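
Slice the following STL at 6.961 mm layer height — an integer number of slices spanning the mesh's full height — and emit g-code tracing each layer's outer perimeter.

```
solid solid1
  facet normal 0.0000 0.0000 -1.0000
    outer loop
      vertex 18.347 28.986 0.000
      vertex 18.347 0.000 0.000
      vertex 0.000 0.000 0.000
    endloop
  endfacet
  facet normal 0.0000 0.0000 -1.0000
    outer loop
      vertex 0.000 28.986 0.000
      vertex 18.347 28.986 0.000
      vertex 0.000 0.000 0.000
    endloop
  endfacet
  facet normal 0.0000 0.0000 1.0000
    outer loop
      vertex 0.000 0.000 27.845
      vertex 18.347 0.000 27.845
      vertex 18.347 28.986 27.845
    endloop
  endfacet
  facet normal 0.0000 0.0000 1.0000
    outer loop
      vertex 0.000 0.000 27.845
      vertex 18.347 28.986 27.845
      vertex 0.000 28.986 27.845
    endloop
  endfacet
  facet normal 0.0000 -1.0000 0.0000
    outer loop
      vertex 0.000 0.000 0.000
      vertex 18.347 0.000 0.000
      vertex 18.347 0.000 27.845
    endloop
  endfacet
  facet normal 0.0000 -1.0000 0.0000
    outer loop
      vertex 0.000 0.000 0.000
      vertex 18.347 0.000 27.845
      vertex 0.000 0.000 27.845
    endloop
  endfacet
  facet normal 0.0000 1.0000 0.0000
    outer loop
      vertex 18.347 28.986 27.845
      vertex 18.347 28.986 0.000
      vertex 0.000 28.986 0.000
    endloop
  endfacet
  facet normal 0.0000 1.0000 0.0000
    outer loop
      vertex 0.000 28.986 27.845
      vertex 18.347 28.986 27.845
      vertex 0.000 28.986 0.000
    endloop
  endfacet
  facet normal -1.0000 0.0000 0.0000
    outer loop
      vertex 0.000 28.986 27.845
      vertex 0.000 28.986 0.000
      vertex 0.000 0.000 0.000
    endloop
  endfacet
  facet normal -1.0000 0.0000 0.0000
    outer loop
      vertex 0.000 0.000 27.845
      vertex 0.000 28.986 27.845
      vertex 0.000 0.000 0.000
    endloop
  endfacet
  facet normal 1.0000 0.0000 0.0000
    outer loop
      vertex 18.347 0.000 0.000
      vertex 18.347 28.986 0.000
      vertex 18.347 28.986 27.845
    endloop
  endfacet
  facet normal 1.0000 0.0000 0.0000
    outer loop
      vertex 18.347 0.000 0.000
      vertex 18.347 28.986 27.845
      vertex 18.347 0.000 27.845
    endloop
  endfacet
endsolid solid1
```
; perimeter-only toolpath
G21 ; units = mm
G90 ; absolute positioning
G28 ; home
; layer 1
G0 Z6.961
G0 X0.000 Y0.000
G1 X18.347 Y0.000
G1 X18.347 Y28.986
G1 X0.000 Y28.986
G1 X0.000 Y0.000
; layer 2
G0 Z13.922
G0 X0.000 Y0.000
G1 X18.347 Y0.000
G1 X18.347 Y28.986
G1 X0.000 Y28.986
G1 X0.000 Y0.000
; layer 3
G0 Z20.884
G0 X0.000 Y0.000
G1 X18.347 Y0.000
G1 X18.347 Y28.986
G1 X0.000 Y28.986
G1 X0.000 Y0.000
; layer 4
G0 Z27.845
G0 X0.000 Y0.000
G1 X18.347 Y0.000
G1 X18.347 Y28.986
G1 X0.000 Y28.986
G1 X0.000 Y0.000
M2 ; end

The solid is a rectangular box, roughly 18.3 × 29 mm footprint and 27.8 mm tall. Slicing at Δz = 6.961 mm — 4 equal slices spanning the solid's height, so layer i sits at z = i·h/4 — gives 4 non-empty perimeters. Each is a 4-segment closed polygon; G0 lifts to the layer z and rapids to the start vertex, then G1 traces the edges.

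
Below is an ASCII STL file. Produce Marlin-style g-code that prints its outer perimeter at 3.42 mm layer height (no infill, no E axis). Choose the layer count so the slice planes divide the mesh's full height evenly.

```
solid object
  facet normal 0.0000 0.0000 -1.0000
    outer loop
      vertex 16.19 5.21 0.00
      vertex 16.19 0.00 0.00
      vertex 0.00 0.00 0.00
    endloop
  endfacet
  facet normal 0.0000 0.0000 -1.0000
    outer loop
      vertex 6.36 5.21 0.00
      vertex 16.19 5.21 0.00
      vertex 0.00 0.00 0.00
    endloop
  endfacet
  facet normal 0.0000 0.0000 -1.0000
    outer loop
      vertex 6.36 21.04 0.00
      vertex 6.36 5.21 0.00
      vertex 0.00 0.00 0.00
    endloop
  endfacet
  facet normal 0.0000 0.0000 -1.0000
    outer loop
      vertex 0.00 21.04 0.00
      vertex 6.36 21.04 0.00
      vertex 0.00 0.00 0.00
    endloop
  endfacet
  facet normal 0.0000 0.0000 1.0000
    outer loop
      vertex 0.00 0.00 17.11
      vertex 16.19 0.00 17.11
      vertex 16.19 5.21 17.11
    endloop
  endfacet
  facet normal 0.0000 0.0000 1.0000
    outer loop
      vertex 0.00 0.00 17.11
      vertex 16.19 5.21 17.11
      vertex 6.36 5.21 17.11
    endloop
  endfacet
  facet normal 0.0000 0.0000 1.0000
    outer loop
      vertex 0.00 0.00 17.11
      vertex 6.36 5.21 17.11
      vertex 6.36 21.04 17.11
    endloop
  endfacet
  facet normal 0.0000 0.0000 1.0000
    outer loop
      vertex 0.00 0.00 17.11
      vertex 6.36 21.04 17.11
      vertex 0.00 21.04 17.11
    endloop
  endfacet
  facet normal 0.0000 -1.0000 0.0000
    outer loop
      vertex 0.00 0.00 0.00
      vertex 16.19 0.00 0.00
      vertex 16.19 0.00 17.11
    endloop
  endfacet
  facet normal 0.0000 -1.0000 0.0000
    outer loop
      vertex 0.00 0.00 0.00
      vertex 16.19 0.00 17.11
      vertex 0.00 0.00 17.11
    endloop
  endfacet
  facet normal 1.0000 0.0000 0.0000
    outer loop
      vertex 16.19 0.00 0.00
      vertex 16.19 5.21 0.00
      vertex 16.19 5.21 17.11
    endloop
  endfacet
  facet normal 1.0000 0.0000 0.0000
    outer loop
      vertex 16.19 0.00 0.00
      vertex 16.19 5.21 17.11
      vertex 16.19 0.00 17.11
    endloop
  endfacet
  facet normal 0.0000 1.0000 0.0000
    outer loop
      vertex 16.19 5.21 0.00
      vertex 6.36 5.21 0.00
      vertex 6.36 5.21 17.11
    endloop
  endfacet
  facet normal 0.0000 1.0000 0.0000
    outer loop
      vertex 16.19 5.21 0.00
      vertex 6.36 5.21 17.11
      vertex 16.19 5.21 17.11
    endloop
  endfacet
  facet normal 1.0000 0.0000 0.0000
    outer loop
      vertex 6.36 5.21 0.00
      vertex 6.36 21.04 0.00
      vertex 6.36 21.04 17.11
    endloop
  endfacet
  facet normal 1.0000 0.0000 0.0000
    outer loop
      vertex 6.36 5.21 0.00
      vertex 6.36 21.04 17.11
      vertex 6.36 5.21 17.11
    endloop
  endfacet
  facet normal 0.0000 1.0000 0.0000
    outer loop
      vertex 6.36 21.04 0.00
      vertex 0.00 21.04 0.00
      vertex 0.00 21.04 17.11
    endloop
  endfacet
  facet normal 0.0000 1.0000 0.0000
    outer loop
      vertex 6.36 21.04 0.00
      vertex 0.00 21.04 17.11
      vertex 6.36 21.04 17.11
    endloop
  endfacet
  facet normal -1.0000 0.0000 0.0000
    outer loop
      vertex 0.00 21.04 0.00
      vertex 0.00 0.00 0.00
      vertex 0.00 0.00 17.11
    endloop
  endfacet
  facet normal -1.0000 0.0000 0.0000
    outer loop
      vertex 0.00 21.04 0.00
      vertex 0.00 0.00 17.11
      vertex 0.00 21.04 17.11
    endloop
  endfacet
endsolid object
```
; perimeter-only toolpath
G21 ; units = mm
G90 ; absolute positioning
G28 ; home
; layer 1
G0 Z3.42
G0 X0.00 Y0.00
G1 X16.19 Y0.00
G1 X16.19 Y5.21
G1 X6.36 Y5.21
G1 X6.36 Y21.04
G1 X0.00 Y21.04
G1 X0.00 Y0.00
; layer 2
G0 Z6.84
G0 X0.00 Y0.00
G1 X16.19 Y0.00
G1 X16.19 Y5.21
G1 X6.36 Y5.21
G1 X6.36 Y21.04
G1 X0.00 Y21.04
G1 X0.00 Y0.00
; layer 3
G0 Z10.27
G0 X0.00 Y0.00
G1 X16.19 Y0.00
G1 X16.19 Y5.21
G1 X6.36 Y5.21
G1 X6.36 Y21.04
G1 X0.00 Y21.04
G1 X0.00 Y0.00
; layer 4
G0 Z13.69
G0 X0.00 Y0.00
G1 X16.19 Y0.00
G1 X16.19 Y5.21
G1 X6.36 Y5.21
G1 X6.36 Y21.04
G1 X0.00 Y21.04
G1 X0.00 Y0.00
; layer 5
G0 Z17.11
G0 X0.00 Y0.00
G1 X16.19 Y0.00
G1 X16.19 Y5.21
G1 X6.36 Y5.21
G1 X6.36 Y21.04
G1 X0.00 Y21.04
G1 X0.00 Y0.00
M2 ; end

The solid is an L-shaped prism: outer 16.2 × 21 mm, arm thicknesses ≈ 5.21 mm (horizontal) and 6.36 mm (vertical), extruded 17.1 mm in z. Slicing at Δz = 3.42 mm — 5 equal slices spanning the solid's height, so layer i sits at z = i·h/5 — gives 5 non-empty perimeters. Each is a 6-segment closed polygon; G0 lifts to the layer z and rapids to the start vertex, then G1 traces the edges.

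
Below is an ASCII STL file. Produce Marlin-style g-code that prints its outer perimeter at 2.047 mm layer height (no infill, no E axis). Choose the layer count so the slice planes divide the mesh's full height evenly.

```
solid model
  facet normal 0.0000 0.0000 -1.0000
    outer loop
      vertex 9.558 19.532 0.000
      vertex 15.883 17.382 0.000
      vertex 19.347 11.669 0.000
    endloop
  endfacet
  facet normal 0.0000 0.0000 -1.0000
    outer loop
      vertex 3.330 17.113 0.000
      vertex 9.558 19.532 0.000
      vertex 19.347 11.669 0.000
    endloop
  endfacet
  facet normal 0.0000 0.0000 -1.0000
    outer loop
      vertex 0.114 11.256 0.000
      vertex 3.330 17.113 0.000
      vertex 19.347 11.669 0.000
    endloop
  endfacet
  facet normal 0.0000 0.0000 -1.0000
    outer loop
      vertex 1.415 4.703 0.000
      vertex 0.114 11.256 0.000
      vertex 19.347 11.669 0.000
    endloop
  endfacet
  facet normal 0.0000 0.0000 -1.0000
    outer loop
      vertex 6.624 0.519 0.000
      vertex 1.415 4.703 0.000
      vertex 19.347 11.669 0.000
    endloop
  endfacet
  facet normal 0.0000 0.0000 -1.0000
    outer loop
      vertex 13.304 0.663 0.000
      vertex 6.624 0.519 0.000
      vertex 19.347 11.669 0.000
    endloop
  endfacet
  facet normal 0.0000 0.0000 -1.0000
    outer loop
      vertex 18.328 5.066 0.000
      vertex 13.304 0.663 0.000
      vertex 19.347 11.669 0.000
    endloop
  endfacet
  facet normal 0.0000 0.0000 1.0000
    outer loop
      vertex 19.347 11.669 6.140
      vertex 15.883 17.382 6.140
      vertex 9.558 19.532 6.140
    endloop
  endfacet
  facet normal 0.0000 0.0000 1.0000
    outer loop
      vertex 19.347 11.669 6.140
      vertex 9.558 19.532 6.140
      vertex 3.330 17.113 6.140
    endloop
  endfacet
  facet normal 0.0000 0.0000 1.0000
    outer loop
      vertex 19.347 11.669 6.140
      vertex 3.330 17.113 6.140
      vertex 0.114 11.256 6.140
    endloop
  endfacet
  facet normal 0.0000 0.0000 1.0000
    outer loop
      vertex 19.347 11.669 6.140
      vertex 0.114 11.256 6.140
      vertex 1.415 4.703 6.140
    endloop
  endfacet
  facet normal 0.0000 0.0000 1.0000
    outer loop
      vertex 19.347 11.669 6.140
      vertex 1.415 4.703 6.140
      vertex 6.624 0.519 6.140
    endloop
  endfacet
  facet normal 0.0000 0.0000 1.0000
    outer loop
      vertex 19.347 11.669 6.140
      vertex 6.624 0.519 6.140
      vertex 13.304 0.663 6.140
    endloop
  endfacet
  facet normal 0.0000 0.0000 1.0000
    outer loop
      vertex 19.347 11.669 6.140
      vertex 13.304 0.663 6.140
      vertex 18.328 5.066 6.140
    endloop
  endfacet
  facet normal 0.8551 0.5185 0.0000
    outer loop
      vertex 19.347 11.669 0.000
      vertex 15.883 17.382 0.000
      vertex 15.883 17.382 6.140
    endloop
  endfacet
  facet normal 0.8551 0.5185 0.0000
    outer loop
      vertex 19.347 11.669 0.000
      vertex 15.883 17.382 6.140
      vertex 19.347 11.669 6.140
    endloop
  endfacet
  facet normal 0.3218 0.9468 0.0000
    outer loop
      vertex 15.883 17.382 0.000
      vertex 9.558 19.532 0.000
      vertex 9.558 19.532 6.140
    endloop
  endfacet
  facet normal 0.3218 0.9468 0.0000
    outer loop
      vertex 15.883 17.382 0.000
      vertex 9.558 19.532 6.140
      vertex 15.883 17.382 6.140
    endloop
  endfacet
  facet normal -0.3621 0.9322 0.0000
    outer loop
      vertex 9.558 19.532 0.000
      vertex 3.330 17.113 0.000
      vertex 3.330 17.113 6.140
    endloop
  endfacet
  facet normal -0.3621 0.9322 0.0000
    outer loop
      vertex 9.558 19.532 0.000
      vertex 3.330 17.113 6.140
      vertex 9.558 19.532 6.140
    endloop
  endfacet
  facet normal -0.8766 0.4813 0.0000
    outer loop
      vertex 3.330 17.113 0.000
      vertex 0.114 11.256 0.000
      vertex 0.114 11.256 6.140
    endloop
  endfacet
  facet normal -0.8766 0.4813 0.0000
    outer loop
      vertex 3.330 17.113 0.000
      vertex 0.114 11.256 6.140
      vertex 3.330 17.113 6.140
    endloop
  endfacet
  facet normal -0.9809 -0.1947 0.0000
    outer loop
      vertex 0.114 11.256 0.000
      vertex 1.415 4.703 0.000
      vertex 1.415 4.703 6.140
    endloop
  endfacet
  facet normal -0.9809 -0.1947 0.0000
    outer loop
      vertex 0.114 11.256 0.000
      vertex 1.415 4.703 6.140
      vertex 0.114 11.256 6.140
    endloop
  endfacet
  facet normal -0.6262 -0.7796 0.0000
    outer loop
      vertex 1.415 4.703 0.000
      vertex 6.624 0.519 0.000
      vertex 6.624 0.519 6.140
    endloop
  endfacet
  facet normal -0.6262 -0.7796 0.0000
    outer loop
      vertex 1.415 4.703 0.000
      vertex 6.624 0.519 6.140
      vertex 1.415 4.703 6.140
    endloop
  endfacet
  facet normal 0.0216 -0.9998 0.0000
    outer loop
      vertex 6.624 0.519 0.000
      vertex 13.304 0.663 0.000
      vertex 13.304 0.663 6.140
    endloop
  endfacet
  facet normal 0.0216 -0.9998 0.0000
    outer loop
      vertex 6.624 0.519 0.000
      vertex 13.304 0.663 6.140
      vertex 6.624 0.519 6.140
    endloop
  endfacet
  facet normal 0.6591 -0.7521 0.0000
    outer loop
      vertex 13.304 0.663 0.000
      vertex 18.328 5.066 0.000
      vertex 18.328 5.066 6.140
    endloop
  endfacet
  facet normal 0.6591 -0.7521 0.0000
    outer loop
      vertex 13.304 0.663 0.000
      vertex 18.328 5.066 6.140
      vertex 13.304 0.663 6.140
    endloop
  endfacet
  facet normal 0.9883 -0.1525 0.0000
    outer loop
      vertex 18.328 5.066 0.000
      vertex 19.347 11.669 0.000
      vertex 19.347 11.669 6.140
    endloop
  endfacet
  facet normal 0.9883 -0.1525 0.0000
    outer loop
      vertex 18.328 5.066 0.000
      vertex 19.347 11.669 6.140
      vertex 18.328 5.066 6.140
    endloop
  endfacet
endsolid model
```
; perimeter-only toolpath
G21 ; units = mm
G90 ; absolute positioning
G28 ; home
; layer 1
G0 Z2.047
G0 X19.347 Y11.669
G1 X15.883 Y17.382
G1 X9.558 Y19.532
G1 X3.330 Y17.113
G1 X0.114 Y11.256
G1 X1.415 Y4.703
G1 X6.624 Y0.519
G1 X13.304 Y0.663
G1 X18.328 Y5.066
G1 X19.347 Y11.669
; layer 2
G0 Z4.093
G0 X19.347 Y11.669
G1 X15.883 Y17.382
G1 X9.558 Y19.532
G1 X3.330 Y17.113
G1 X0.114 Y11.256
G1 X1.415 Y4.703
G1 X6.624 Y0.519
G1 X13.304 Y0.663
G1 X18.328 Y5.066
G1 X19.347 Y11.669
; layer 3
G0 Z6.140
G0 X19.347 Y11.669
G1 X15.883 Y17.382
G1 X9.558 Y19.532
G1 X3.330 Y17.113
G1 X0.114 Y11.256
G1 X1.415 Y4.703
G1 X6.624 Y0.519
G1 X13.304 Y0.663
G1 X18.328 Y5.066
G1 X19.347 Y11.669
M2 ; end

The solid is a regular 9-sided prism (a cylinder approximated with 9 flat sides), circumscribed radius ≈ 9.77 mm, height ≈ 6.14 mm. Slicing at Δz = 2.047 mm — 3 equal slices spanning the solid's height, so layer i sits at z = i·h/3 — gives 3 non-empty perimeters. Each is a 9-segment closed polygon; G0 lifts to the layer z and rapids to the start vertex, then G1 traces the edges.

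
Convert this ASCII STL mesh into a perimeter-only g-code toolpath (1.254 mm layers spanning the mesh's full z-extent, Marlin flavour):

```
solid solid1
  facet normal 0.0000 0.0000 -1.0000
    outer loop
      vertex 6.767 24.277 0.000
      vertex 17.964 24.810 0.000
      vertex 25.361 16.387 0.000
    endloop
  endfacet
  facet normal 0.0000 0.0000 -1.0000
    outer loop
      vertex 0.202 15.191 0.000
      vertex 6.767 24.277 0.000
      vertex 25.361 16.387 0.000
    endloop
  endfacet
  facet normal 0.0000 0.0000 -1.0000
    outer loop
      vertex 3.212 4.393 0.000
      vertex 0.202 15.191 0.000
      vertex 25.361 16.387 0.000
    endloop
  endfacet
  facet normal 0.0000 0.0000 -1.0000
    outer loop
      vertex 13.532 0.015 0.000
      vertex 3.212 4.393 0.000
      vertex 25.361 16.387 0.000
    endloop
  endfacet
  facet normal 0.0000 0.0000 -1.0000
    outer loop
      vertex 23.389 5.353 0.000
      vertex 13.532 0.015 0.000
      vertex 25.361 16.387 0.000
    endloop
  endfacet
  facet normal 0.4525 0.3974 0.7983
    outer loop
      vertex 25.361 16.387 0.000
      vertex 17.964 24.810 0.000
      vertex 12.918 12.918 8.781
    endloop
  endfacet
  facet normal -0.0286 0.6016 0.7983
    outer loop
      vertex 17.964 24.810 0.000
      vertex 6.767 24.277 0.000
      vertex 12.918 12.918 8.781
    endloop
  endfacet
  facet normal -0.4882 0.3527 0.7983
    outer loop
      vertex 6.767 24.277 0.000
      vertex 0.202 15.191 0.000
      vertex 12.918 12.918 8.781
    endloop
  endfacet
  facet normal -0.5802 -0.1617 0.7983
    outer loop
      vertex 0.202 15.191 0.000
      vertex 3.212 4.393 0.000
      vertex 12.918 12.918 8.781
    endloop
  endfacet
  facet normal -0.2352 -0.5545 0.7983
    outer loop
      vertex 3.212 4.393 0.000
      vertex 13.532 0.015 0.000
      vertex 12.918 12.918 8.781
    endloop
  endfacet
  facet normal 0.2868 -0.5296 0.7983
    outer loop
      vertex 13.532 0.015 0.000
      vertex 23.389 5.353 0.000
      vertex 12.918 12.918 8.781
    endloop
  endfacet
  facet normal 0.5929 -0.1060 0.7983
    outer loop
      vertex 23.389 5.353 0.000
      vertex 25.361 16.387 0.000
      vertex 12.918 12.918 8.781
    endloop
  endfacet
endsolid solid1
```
; perimeter-only toolpath
G21 ; units = mm
G90 ; absolute positioning
G28 ; home
; layer 1
G0 Z1.254
G0 X23.583 Y15.891
G1 X17.243 Y23.111
G1 X7.646 Y22.654
G1 X2.019 Y14.866
G1 X4.599 Y5.611
G1 X13.444 Y1.858
G1 X21.893 Y6.434
G1 X23.583 Y15.891
; layer 2
G0 Z2.509
G0 X21.806 Y15.396
G1 X16.522 Y21.412
G1 X8.524 Y21.032
G1 X3.835 Y14.542
G1 X5.985 Y6.829
G1 X13.357 Y3.702
G1 X20.397 Y7.514
G1 X21.806 Y15.396
; layer 3
G0 Z3.763
G0 X20.028 Y14.900
G1 X15.801 Y19.713
G1 X9.403 Y19.409
G1 X5.652 Y14.217
G1 X7.372 Y8.047
G1 X13.269 Y5.545
G1 X18.901 Y8.595
G1 X20.028 Y14.900
; layer 4
G0 Z5.018
G0 X18.251 Y14.405
G1 X15.081 Y18.015
G1 X10.282 Y17.786
G1 X7.468 Y13.892
G1 X8.758 Y9.264
G1 X13.181 Y7.388
G1 X17.406 Y9.676
G1 X18.251 Y14.405
; layer 5
G0 Z6.272
G0 X16.473 Y13.909
G1 X14.360 Y16.316
G1 X11.161 Y16.163
G1 X9.285 Y13.567
G1 X10.145 Y10.482
G1 X13.093 Y9.231
G1 X15.910 Y10.757
G1 X16.473 Y13.909
; layer 6
G0 Z7.527
G0 X14.696 Y13.414
G1 X13.639 Y14.617
G1 X12.039 Y14.541
G1 X11.101 Y13.243
G1 X11.531 Y11.700
G1 X13.006 Y11.075
G1 X14.414 Y11.837
G1 X14.696 Y13.414
M2 ; end

The solid is a regular 7-sided pyramid, base circumscribed radius ≈ 12.9 mm, apex at z ≈ 8.78 mm. Slicing at Δz = 1.254 mm — 7 equal slices spanning the solid's height, so layer i sits at z = i·h/7 — gives 6 non-empty perimeters. Each is a 7-segment closed polygon; G0 lifts to the layer z and rapids to the start vertex, then G1 traces the edges. The cross-section shrinks linearly with z (the slice at the apex is degenerate and omitted).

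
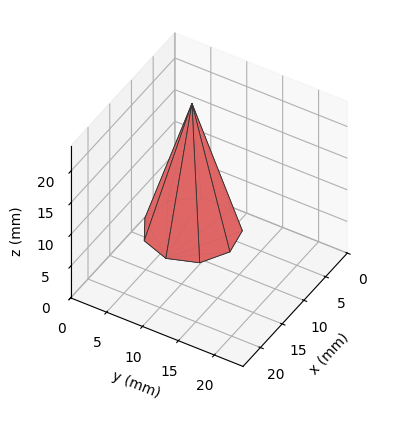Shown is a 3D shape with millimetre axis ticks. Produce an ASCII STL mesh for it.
Reading the render: the shape is a regular 9-sided pyramid, base circumscribed radius ≈ 6 mm, apex at z ≈ 20 mm (dimensions read to the nearest mm from the axis ticks). For the STL, each face is triangulated and given an outward normal.

solid part
  facet normal 0.0000 0.0000 -1.0000
    outer loop
      vertex 7.042 11.909 0.000
      vertex 10.596 9.857 0.000
      vertex 12.000 6.000 0.000
    endloop
  endfacet
  facet normal 0.0000 0.0000 -1.0000
    outer loop
      vertex 3.000 11.196 0.000
      vertex 7.042 11.909 0.000
      vertex 12.000 6.000 0.000
    endloop
  endfacet
  facet normal 0.0000 0.0000 -1.0000
    outer loop
      vertex 0.362 8.052 0.000
      vertex 3.000 11.196 0.000
      vertex 12.000 6.000 0.000
    endloop
  endfacet
  facet normal 0.0000 0.0000 -1.0000
    outer loop
      vertex 0.362 3.948 0.000
      vertex 0.362 8.052 0.000
      vertex 12.000 6.000 0.000
    endloop
  endfacet
  facet normal 0.0000 0.0000 -1.0000
    outer loop
      vertex 3.000 0.804 0.000
      vertex 0.362 3.948 0.000
      vertex 12.000 6.000 0.000
    endloop
  endfacet
  facet normal 0.0000 0.0000 -1.0000
    outer loop
      vertex 7.042 0.091 0.000
      vertex 3.000 0.804 0.000
      vertex 12.000 6.000 0.000
    endloop
  endfacet
  facet normal 0.0000 0.0000 -1.0000
    outer loop
      vertex 10.596 2.143 0.000
      vertex 7.042 0.091 0.000
      vertex 12.000 6.000 0.000
    endloop
  endfacet
  facet normal 0.9044 0.3292 0.2713
    outer loop
      vertex 12.000 6.000 0.000
      vertex 10.596 9.857 0.000
      vertex 6.000 6.000 20.000
    endloop
  endfacet
  facet normal 0.4813 0.8335 0.2713
    outer loop
      vertex 10.596 9.857 0.000
      vertex 7.042 11.909 0.000
      vertex 6.000 6.000 20.000
    endloop
  endfacet
  facet normal -0.1672 0.9479 0.2713
    outer loop
      vertex 7.042 11.909 0.000
      vertex 3.000 11.196 0.000
      vertex 6.000 6.000 20.000
    endloop
  endfacet
  facet normal -0.7373 0.6187 0.2713
    outer loop
      vertex 3.000 11.196 0.000
      vertex 0.362 8.052 0.000
      vertex 6.000 6.000 20.000
    endloop
  endfacet
  facet normal -0.9625 0.0000 0.2713
    outer loop
      vertex 0.362 8.052 0.000
      vertex 0.362 3.948 0.000
      vertex 6.000 6.000 20.000
    endloop
  endfacet
  facet normal -0.7373 -0.6187 0.2713
    outer loop
      vertex 0.362 3.948 0.000
      vertex 3.000 0.804 0.000
      vertex 6.000 6.000 20.000
    endloop
  endfacet
  facet normal -0.1672 -0.9479 0.2713
    outer loop
      vertex 3.000 0.804 0.000
      vertex 7.042 0.091 0.000
      vertex 6.000 6.000 20.000
    endloop
  endfacet
  facet normal 0.4813 -0.8335 0.2713
    outer loop
      vertex 7.042 0.091 0.000
      vertex 10.596 2.143 0.000
      vertex 6.000 6.000 20.000
    endloop
  endfacet
  facet normal 0.9044 -0.3292 0.2713
    outer loop
      vertex 10.596 2.143 0.000
      vertex 12.000 6.000 0.000
      vertex 6.000 6.000 20.000
    endloop
  endfacet
endsolid part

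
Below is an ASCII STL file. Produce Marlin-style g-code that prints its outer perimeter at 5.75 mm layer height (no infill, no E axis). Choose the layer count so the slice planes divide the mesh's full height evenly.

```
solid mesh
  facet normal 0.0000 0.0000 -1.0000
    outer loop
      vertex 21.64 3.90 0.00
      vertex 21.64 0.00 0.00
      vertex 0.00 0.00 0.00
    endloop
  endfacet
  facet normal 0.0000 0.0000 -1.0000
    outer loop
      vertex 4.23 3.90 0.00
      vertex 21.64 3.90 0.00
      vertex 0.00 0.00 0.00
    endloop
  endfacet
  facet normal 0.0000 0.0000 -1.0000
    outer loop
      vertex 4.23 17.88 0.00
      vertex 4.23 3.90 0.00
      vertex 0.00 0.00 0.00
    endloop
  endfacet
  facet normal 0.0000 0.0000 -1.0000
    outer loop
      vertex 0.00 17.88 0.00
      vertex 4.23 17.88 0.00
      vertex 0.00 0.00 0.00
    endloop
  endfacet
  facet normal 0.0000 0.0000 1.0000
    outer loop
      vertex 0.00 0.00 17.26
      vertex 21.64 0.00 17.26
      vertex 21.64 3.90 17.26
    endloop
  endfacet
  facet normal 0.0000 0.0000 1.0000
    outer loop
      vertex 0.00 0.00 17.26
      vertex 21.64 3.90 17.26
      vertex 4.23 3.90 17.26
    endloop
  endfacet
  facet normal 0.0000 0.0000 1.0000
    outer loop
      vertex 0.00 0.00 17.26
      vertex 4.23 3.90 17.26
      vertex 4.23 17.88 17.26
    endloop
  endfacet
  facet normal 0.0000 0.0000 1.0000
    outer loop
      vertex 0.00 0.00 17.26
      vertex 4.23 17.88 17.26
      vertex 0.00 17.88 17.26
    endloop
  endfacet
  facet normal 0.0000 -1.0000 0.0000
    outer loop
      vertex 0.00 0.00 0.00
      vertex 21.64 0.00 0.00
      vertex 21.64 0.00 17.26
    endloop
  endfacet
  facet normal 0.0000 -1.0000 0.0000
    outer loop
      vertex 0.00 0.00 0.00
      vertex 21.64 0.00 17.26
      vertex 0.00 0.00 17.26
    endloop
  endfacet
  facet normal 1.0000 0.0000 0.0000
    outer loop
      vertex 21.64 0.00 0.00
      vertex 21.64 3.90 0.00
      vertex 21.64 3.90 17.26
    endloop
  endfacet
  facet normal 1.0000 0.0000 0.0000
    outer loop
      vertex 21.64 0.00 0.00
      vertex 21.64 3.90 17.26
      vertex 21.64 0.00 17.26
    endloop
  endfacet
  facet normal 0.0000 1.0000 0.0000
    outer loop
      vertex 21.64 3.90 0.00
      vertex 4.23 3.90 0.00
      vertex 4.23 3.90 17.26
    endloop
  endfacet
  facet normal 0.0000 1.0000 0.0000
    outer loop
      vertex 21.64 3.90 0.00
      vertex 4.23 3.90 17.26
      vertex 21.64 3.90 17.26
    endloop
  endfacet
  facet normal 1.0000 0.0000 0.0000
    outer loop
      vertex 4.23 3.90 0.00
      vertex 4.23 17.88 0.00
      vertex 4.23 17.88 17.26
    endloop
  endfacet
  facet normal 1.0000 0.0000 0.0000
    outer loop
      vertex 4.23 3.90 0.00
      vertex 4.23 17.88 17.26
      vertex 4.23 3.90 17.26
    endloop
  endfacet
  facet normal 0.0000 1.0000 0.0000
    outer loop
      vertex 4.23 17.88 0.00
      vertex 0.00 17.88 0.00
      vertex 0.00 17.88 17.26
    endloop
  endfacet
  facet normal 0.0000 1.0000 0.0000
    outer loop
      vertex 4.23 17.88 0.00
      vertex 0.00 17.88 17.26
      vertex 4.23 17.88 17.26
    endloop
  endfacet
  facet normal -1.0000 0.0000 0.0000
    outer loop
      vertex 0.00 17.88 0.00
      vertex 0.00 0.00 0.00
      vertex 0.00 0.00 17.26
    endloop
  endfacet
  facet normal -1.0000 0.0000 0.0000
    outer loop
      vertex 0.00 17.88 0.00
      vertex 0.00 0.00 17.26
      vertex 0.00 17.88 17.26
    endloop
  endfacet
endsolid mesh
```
; perimeter-only toolpath
G21 ; units = mm
G90 ; absolute positioning
G28 ; home
; layer 1
G0 Z5.75
G0 X0.00 Y0.00
G1 X21.64 Y0.00
G1 X21.64 Y3.90
G1 X4.23 Y3.90
G1 X4.23 Y17.88
G1 X0.00 Y17.88
G1 X0.00 Y0.00
; layer 2
G0 Z11.51
G0 X0.00 Y0.00
G1 X21.64 Y0.00
G1 X21.64 Y3.90
G1 X4.23 Y3.90
G1 X4.23 Y17.88
G1 X0.00 Y17.88
G1 X0.00 Y0.00
; layer 3
G0 Z17.26
G0 X0.00 Y0.00
G1 X21.64 Y0.00
G1 X21.64 Y3.90
G1 X4.23 Y3.90
G1 X4.23 Y17.88
G1 X0.00 Y17.88
G1 X0.00 Y0.00
M2 ; end

The solid is an L-shaped prism: outer 21.6 × 17.9 mm, arm thicknesses ≈ 3.9 mm (horizontal) and 4.23 mm (vertical), extruded 17.3 mm in z. Slicing at Δz = 5.75 mm — 3 equal slices spanning the solid's height, so layer i sits at z = i·h/3 — gives 3 non-empty perimeters. Each is a 6-segment closed polygon; G0 lifts to the layer z and rapids to the start vertex, then G1 traces the edges.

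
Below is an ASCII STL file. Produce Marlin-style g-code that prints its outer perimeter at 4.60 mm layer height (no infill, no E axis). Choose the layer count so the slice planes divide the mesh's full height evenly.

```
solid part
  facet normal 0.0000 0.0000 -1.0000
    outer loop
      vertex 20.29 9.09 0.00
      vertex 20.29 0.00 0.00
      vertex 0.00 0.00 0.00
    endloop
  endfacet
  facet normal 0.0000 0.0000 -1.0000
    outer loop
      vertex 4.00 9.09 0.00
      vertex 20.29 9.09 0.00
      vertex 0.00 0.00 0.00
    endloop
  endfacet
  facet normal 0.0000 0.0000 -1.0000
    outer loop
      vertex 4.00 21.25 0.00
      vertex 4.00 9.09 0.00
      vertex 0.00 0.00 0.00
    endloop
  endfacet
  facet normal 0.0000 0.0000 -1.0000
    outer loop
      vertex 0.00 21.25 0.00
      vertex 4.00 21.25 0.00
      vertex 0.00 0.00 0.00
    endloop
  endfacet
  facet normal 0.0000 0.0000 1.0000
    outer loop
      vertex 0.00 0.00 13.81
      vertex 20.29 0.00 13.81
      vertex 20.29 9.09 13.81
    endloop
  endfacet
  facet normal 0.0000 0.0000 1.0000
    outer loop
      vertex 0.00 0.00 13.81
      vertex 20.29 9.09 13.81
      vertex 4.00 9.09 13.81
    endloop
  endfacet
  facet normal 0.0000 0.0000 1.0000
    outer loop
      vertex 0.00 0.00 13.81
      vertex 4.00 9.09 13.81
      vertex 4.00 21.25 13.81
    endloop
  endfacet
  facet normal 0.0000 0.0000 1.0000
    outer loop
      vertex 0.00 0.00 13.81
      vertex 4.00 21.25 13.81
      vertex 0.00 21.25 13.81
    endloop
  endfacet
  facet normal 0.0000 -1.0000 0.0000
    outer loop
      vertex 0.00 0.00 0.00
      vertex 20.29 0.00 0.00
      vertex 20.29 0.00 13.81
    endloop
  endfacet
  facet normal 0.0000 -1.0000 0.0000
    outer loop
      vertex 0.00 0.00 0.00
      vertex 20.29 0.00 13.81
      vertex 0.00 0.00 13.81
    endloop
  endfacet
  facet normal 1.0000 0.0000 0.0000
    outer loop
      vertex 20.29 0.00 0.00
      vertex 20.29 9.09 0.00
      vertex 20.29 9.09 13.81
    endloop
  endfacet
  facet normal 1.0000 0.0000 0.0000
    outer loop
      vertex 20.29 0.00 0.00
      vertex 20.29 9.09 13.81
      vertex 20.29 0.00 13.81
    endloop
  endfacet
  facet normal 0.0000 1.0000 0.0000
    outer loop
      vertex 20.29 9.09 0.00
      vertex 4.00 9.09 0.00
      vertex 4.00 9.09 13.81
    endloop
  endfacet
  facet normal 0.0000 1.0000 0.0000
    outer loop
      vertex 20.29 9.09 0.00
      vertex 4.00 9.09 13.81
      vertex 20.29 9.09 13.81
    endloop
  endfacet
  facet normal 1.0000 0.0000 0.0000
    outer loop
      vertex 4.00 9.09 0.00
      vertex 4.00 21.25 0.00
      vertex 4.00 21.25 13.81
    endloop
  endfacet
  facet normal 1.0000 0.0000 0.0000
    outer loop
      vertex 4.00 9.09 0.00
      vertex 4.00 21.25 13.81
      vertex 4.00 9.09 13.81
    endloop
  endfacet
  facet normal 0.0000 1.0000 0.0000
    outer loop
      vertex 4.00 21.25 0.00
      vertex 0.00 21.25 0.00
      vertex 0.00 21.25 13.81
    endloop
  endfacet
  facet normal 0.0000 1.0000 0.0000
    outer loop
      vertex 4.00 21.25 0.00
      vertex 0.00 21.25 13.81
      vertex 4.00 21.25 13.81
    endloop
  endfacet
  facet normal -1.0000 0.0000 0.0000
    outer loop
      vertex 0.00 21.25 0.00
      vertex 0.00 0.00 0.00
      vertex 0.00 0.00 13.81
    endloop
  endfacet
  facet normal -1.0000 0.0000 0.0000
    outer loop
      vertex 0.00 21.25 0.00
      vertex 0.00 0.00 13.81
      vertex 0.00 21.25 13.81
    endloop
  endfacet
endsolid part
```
; perimeter-only toolpath
G21 ; units = mm
G90 ; absolute positioning
G28 ; home
; layer 1
G0 Z4.60
G0 X0.00 Y0.00
G1 X20.29 Y0.00
G1 X20.29 Y9.09
G1 X4.00 Y9.09
G1 X4.00 Y21.25
G1 X0.00 Y21.25
G1 X0.00 Y0.00
; layer 2
G0 Z9.21
G0 X0.00 Y0.00
G1 X20.29 Y0.00
G1 X20.29 Y9.09
G1 X4.00 Y9.09
G1 X4.00 Y21.25
G1 X0.00 Y21.25
G1 X0.00 Y0.00
; layer 3
G0 Z13.81
G0 X0.00 Y0.00
G1 X20.29 Y0.00
G1 X20.29 Y9.09
G1 X4.00 Y9.09
G1 X4.00 Y21.25
G1 X0.00 Y21.25
G1 X0.00 Y0.00
M2 ; end

The solid is an L-shaped prism: outer 20.3 × 21.2 mm, arm thicknesses ≈ 9.09 mm (horizontal) and 4 mm (vertical), extruded 13.8 mm in z. Slicing at Δz = 4.60 mm — 3 equal slices spanning the solid's height, so layer i sits at z = i·h/3 — gives 3 non-empty perimeters. Each is a 6-segment closed polygon; G0 lifts to the layer z and rapids to the start vertex, then G1 traces the edges.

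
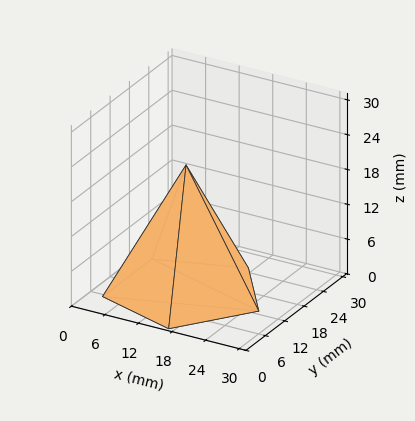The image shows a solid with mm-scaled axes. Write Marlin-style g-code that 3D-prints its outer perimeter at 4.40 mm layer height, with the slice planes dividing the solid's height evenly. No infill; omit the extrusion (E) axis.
Reading the render: the shape is a regular 5-sided pyramid, base circumscribed radius ≈ 13 mm, apex at z ≈ 22 mm (dimensions read to the nearest mm from the axis ticks). For the g-code, the solid's height is divided into equal slices at the stated Δz and each level perimeter traced with G1 moves after a G0 lift.

; perimeter-only toolpath
G21 ; units = mm
G90 ; absolute positioning
G28 ; home
; layer 1
G0 Z4.40
G0 X23.40 Y13.00
G1 X16.22 Y22.89
G1 X4.58 Y19.11
G1 X4.58 Y6.89
G1 X16.22 Y3.11
G1 X23.40 Y13.00
; layer 2
G0 Z8.80
G0 X20.80 Y13.00
G1 X15.41 Y20.42
G1 X6.69 Y17.58
G1 X6.69 Y8.42
G1 X15.41 Y5.58
G1 X20.80 Y13.00
; layer 3
G0 Z13.20
G0 X18.20 Y13.00
G1 X14.61 Y17.94
G1 X8.79 Y16.06
G1 X8.79 Y9.94
G1 X14.61 Y8.06
G1 X18.20 Y13.00
; layer 4
G0 Z17.60
G0 X15.60 Y13.00
G1 X13.80 Y15.47
G1 X10.90 Y14.53
G1 X10.90 Y11.47
G1 X13.80 Y10.53
G1 X15.60 Y13.00
M2 ; end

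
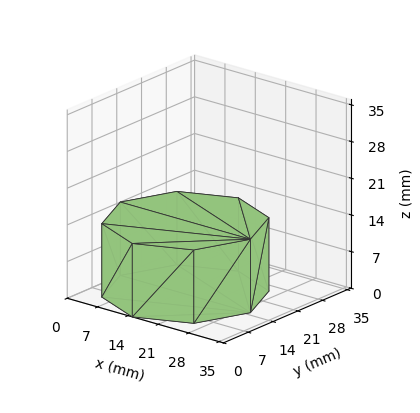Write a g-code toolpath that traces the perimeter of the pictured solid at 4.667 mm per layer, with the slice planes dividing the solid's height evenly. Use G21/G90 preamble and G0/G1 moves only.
Reading the render: the shape is a regular 8-sided prism (a cylinder approximated with 8 flat sides), circumscribed radius ≈ 15 mm, height ≈ 14 mm (dimensions read to the nearest mm from the axis ticks). For the g-code, the solid's height is divided into equal slices at the stated Δz and each level perimeter traced with G1 moves after a G0 lift.

; perimeter-only toolpath
G21 ; units = mm
G90 ; absolute positioning
G28 ; home
; layer 1
G0 Z4.667
G0 X30.000 Y15.000
G1 X25.607 Y25.607
G1 X15.000 Y30.000
G1 X4.393 Y25.607
G1 X0.000 Y15.000
G1 X4.393 Y4.393
G1 X15.000 Y0.000
G1 X25.607 Y4.393
G1 X30.000 Y15.000
; layer 2
G0 Z9.333
G0 X30.000 Y15.000
G1 X25.607 Y25.607
G1 X15.000 Y30.000
G1 X4.393 Y25.607
G1 X0.000 Y15.000
G1 X4.393 Y4.393
G1 X15.000 Y0.000
G1 X25.607 Y4.393
G1 X30.000 Y15.000
; layer 3
G0 Z14.000
G0 X30.000 Y15.000
G1 X25.607 Y25.607
G1 X15.000 Y30.000
G1 X4.393 Y25.607
G1 X0.000 Y15.000
G1 X4.393 Y4.393
G1 X15.000 Y0.000
G1 X25.607 Y4.393
G1 X30.000 Y15.000
M2 ; end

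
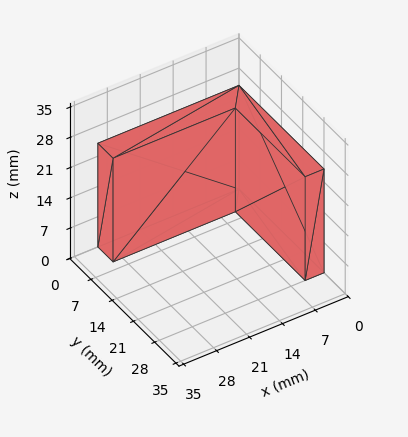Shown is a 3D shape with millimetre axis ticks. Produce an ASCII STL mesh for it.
Reading the render: the shape is an L-shaped prism: outer 30 × 28 mm, arm thicknesses ≈ 5 mm (horizontal) and 4 mm (vertical), extruded 24 mm in z (dimensions read to the nearest mm from the axis ticks). For the STL, each face is triangulated and given an outward normal.

solid part
  facet normal 0.0000 0.0000 -1.0000
    outer loop
      vertex 30.0 5.0 0.0
      vertex 30.0 0.0 0.0
      vertex 0.0 0.0 0.0
    endloop
  endfacet
  facet normal 0.0000 0.0000 -1.0000
    outer loop
      vertex 4.0 5.0 0.0
      vertex 30.0 5.0 0.0
      vertex 0.0 0.0 0.0
    endloop
  endfacet
  facet normal 0.0000 0.0000 -1.0000
    outer loop
      vertex 4.0 28.0 0.0
      vertex 4.0 5.0 0.0
      vertex 0.0 0.0 0.0
    endloop
  endfacet
  facet normal 0.0000 0.0000 -1.0000
    outer loop
      vertex 0.0 28.0 0.0
      vertex 4.0 28.0 0.0
      vertex 0.0 0.0 0.0
    endloop
  endfacet
  facet normal 0.0000 0.0000 1.0000
    outer loop
      vertex 0.0 0.0 24.0
      vertex 30.0 0.0 24.0
      vertex 30.0 5.0 24.0
    endloop
  endfacet
  facet normal 0.0000 0.0000 1.0000
    outer loop
      vertex 0.0 0.0 24.0
      vertex 30.0 5.0 24.0
      vertex 4.0 5.0 24.0
    endloop
  endfacet
  facet normal 0.0000 0.0000 1.0000
    outer loop
      vertex 0.0 0.0 24.0
      vertex 4.0 5.0 24.0
      vertex 4.0 28.0 24.0
    endloop
  endfacet
  facet normal 0.0000 0.0000 1.0000
    outer loop
      vertex 0.0 0.0 24.0
      vertex 4.0 28.0 24.0
      vertex 0.0 28.0 24.0
    endloop
  endfacet
  facet normal 0.0000 -1.0000 0.0000
    outer loop
      vertex 0.0 0.0 0.0
      vertex 30.0 0.0 0.0
      vertex 30.0 0.0 24.0
    endloop
  endfacet
  facet normal 0.0000 -1.0000 0.0000
    outer loop
      vertex 0.0 0.0 0.0
      vertex 30.0 0.0 24.0
      vertex 0.0 0.0 24.0
    endloop
  endfacet
  facet normal 1.0000 0.0000 0.0000
    outer loop
      vertex 30.0 0.0 0.0
      vertex 30.0 5.0 0.0
      vertex 30.0 5.0 24.0
    endloop
  endfacet
  facet normal 1.0000 0.0000 0.0000
    outer loop
      vertex 30.0 0.0 0.0
      vertex 30.0 5.0 24.0
      vertex 30.0 0.0 24.0
    endloop
  endfacet
  facet normal 0.0000 1.0000 0.0000
    outer loop
      vertex 30.0 5.0 0.0
      vertex 4.0 5.0 0.0
      vertex 4.0 5.0 24.0
    endloop
  endfacet
  facet normal 0.0000 1.0000 0.0000
    outer loop
      vertex 30.0 5.0 0.0
      vertex 4.0 5.0 24.0
      vertex 30.0 5.0 24.0
    endloop
  endfacet
  facet normal 1.0000 0.0000 0.0000
    outer loop
      vertex 4.0 5.0 0.0
      vertex 4.0 28.0 0.0
      vertex 4.0 28.0 24.0
    endloop
  endfacet
  facet normal 1.0000 0.0000 0.0000
    outer loop
      vertex 4.0 5.0 0.0
      vertex 4.0 28.0 24.0
      vertex 4.0 5.0 24.0
    endloop
  endfacet
  facet normal 0.0000 1.0000 0.0000
    outer loop
      vertex 4.0 28.0 0.0
      vertex 0.0 28.0 0.0
      vertex 0.0 28.0 24.0
    endloop
  endfacet
  facet normal 0.0000 1.0000 0.0000
    outer loop
      vertex 4.0 28.0 0.0
      vertex 0.0 28.0 24.0
      vertex 4.0 28.0 24.0
    endloop
  endfacet
  facet normal -1.0000 0.0000 0.0000
    outer loop
      vertex 0.0 28.0 0.0
      vertex 0.0 0.0 0.0
      vertex 0.0 0.0 24.0
    endloop
  endfacet
  facet normal -1.0000 0.0000 0.0000
    outer loop
      vertex 0.0 28.0 0.0
      vertex 0.0 0.0 24.0
      vertex 0.0 28.0 24.0
    endloop
  endfacet
endsolid part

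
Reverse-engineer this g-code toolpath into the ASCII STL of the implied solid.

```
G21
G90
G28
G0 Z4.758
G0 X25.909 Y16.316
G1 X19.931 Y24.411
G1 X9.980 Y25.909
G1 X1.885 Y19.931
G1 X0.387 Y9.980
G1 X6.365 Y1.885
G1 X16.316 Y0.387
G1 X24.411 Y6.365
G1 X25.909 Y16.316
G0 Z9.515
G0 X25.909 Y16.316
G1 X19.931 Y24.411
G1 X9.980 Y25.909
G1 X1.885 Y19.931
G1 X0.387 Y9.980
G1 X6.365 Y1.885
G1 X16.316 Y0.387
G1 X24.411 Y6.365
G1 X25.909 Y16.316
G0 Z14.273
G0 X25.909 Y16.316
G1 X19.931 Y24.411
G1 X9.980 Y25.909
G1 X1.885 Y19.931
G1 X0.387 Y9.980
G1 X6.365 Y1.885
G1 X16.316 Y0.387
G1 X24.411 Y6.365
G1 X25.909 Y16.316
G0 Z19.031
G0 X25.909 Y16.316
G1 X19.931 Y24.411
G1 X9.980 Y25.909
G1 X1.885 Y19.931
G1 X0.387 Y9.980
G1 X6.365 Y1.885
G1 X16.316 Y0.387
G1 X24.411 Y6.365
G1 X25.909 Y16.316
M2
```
solid part
  facet normal 0.0000 0.0000 -1.0000
    outer loop
      vertex 9.980 25.909 0.000
      vertex 19.931 24.411 0.000
      vertex 25.909 16.316 0.000
    endloop
  endfacet
  facet normal 0.0000 0.0000 -1.0000
    outer loop
      vertex 1.885 19.931 0.000
      vertex 9.980 25.909 0.000
      vertex 25.909 16.316 0.000
    endloop
  endfacet
  facet normal 0.0000 0.0000 -1.0000
    outer loop
      vertex 0.387 9.980 0.000
      vertex 1.885 19.931 0.000
      vertex 25.909 16.316 0.000
    endloop
  endfacet
  facet normal 0.0000 0.0000 -1.0000
    outer loop
      vertex 6.365 1.885 0.000
      vertex 0.387 9.980 0.000
      vertex 25.909 16.316 0.000
    endloop
  endfacet
  facet normal 0.0000 0.0000 -1.0000
    outer loop
      vertex 16.316 0.387 0.000
      vertex 6.365 1.885 0.000
      vertex 25.909 16.316 0.000
    endloop
  endfacet
  facet normal 0.0000 0.0000 -1.0000
    outer loop
      vertex 24.411 6.365 0.000
      vertex 16.316 0.387 0.000
      vertex 25.909 16.316 0.000
    endloop
  endfacet
  facet normal 0.0000 0.0000 1.0000
    outer loop
      vertex 25.909 16.316 19.031
      vertex 19.931 24.411 19.031
      vertex 9.980 25.909 19.031
    endloop
  endfacet
  facet normal 0.0000 0.0000 1.0000
    outer loop
      vertex 25.909 16.316 19.031
      vertex 9.980 25.909 19.031
      vertex 1.885 19.931 19.031
    endloop
  endfacet
  facet normal 0.0000 0.0000 1.0000
    outer loop
      vertex 25.909 16.316 19.031
      vertex 1.885 19.931 19.031
      vertex 0.387 9.980 19.031
    endloop
  endfacet
  facet normal 0.0000 0.0000 1.0000
    outer loop
      vertex 25.909 16.316 19.031
      vertex 0.387 9.980 19.031
      vertex 6.365 1.885 19.031
    endloop
  endfacet
  facet normal 0.0000 0.0000 1.0000
    outer loop
      vertex 25.909 16.316 19.031
      vertex 6.365 1.885 19.031
      vertex 16.316 0.387 19.031
    endloop
  endfacet
  facet normal 0.0000 0.0000 1.0000
    outer loop
      vertex 25.909 16.316 19.031
      vertex 16.316 0.387 19.031
      vertex 24.411 6.365 19.031
    endloop
  endfacet
  facet normal 0.8044 0.5941 0.0000
    outer loop
      vertex 25.909 16.316 0.000
      vertex 19.931 24.411 0.000
      vertex 19.931 24.411 19.031
    endloop
  endfacet
  facet normal 0.8044 0.5941 0.0000
    outer loop
      vertex 25.909 16.316 0.000
      vertex 19.931 24.411 19.031
      vertex 25.909 16.316 19.031
    endloop
  endfacet
  facet normal 0.1489 0.9889 0.0000
    outer loop
      vertex 19.931 24.411 0.000
      vertex 9.980 25.909 0.000
      vertex 9.980 25.909 19.031
    endloop
  endfacet
  facet normal 0.1489 0.9889 0.0000
    outer loop
      vertex 19.931 24.411 0.000
      vertex 9.980 25.909 19.031
      vertex 19.931 24.411 19.031
    endloop
  endfacet
  facet normal -0.5941 0.8044 0.0000
    outer loop
      vertex 9.980 25.909 0.000
      vertex 1.885 19.931 0.000
      vertex 1.885 19.931 19.031
    endloop
  endfacet
  facet normal -0.5941 0.8044 0.0000
    outer loop
      vertex 9.980 25.909 0.000
      vertex 1.885 19.931 19.031
      vertex 9.980 25.909 19.031
    endloop
  endfacet
  facet normal -0.9889 0.1489 0.0000
    outer loop
      vertex 1.885 19.931 0.000
      vertex 0.387 9.980 0.000
      vertex 0.387 9.980 19.031
    endloop
  endfacet
  facet normal -0.9889 0.1489 0.0000
    outer loop
      vertex 1.885 19.931 0.000
      vertex 0.387 9.980 19.031
      vertex 1.885 19.931 19.031
    endloop
  endfacet
  facet normal -0.8044 -0.5941 0.0000
    outer loop
      vertex 0.387 9.980 0.000
      vertex 6.365 1.885 0.000
      vertex 6.365 1.885 19.031
    endloop
  endfacet
  facet normal -0.8044 -0.5941 0.0000
    outer loop
      vertex 0.387 9.980 0.000
      vertex 6.365 1.885 19.031
      vertex 0.387 9.980 19.031
    endloop
  endfacet
  facet normal -0.1489 -0.9889 0.0000
    outer loop
      vertex 6.365 1.885 0.000
      vertex 16.316 0.387 0.000
      vertex 16.316 0.387 19.031
    endloop
  endfacet
  facet normal -0.1489 -0.9889 0.0000
    outer loop
      vertex 6.365 1.885 0.000
      vertex 16.316 0.387 19.031
      vertex 6.365 1.885 19.031
    endloop
  endfacet
  facet normal 0.5941 -0.8044 0.0000
    outer loop
      vertex 16.316 0.387 0.000
      vertex 24.411 6.365 0.000
      vertex 24.411 6.365 19.031
    endloop
  endfacet
  facet normal 0.5941 -0.8044 0.0000
    outer loop
      vertex 16.316 0.387 0.000
      vertex 24.411 6.365 19.031
      vertex 16.316 0.387 19.031
    endloop
  endfacet
  facet normal 0.9889 -0.1489 0.0000
    outer loop
      vertex 24.411 6.365 0.000
      vertex 25.909 16.316 0.000
      vertex 25.909 16.316 19.031
    endloop
  endfacet
  facet normal 0.9889 -0.1489 0.0000
    outer loop
      vertex 24.411 6.365 0.000
      vertex 25.909 16.316 19.031
      vertex 24.411 6.365 19.031
    endloop
  endfacet
endsolid part

The G0 Z moves step by Δz≈4.758 mm. Every layer's G1 loop is the same polygon, so the solid is a straight extrusion of it from z=0 to z≈19. Closing with flat bottom and top caps and triangulating gives 28 facets — a regular 8-sided prism (a cylinder approximated with 8 flat sides), circumscribed radius ≈ 13.1 mm, height ≈ 19 mm.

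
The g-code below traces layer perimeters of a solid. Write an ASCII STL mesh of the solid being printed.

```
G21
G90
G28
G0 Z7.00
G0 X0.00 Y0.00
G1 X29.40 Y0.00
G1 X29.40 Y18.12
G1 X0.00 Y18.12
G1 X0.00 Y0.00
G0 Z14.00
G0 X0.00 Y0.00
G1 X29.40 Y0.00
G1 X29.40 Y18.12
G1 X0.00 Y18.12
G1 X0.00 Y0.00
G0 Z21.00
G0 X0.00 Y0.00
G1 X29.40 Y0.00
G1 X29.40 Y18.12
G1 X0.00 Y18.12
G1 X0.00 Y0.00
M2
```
solid part
  facet normal 0.0000 0.0000 -1.0000
    outer loop
      vertex 29.40 18.12 0.00
      vertex 29.40 0.00 0.00
      vertex 0.00 0.00 0.00
    endloop
  endfacet
  facet normal 0.0000 0.0000 -1.0000
    outer loop
      vertex 0.00 18.12 0.00
      vertex 29.40 18.12 0.00
      vertex 0.00 0.00 0.00
    endloop
  endfacet
  facet normal 0.0000 0.0000 1.0000
    outer loop
      vertex 0.00 0.00 21.00
      vertex 29.40 0.00 21.00
      vertex 29.40 18.12 21.00
    endloop
  endfacet
  facet normal 0.0000 0.0000 1.0000
    outer loop
      vertex 0.00 0.00 21.00
      vertex 29.40 18.12 21.00
      vertex 0.00 18.12 21.00
    endloop
  endfacet
  facet normal 0.0000 -1.0000 0.0000
    outer loop
      vertex 0.00 0.00 0.00
      vertex 29.40 0.00 0.00
      vertex 29.40 0.00 21.00
    endloop
  endfacet
  facet normal 0.0000 -1.0000 0.0000
    outer loop
      vertex 0.00 0.00 0.00
      vertex 29.40 0.00 21.00
      vertex 0.00 0.00 21.00
    endloop
  endfacet
  facet normal 0.0000 1.0000 0.0000
    outer loop
      vertex 29.40 18.12 21.00
      vertex 29.40 18.12 0.00
      vertex 0.00 18.12 0.00
    endloop
  endfacet
  facet normal 0.0000 1.0000 0.0000
    outer loop
      vertex 0.00 18.12 21.00
      vertex 29.40 18.12 21.00
      vertex 0.00 18.12 0.00
    endloop
  endfacet
  facet normal -1.0000 0.0000 0.0000
    outer loop
      vertex 0.00 18.12 21.00
      vertex 0.00 18.12 0.00
      vertex 0.00 0.00 0.00
    endloop
  endfacet
  facet normal -1.0000 0.0000 0.0000
    outer loop
      vertex 0.00 0.00 21.00
      vertex 0.00 18.12 21.00
      vertex 0.00 0.00 0.00
    endloop
  endfacet
  facet normal 1.0000 0.0000 0.0000
    outer loop
      vertex 29.40 0.00 0.00
      vertex 29.40 18.12 0.00
      vertex 29.40 18.12 21.00
    endloop
  endfacet
  facet normal 1.0000 0.0000 0.0000
    outer loop
      vertex 29.40 0.00 0.00
      vertex 29.40 18.12 21.00
      vertex 29.40 0.00 21.00
    endloop
  endfacet
endsolid part

The G0 Z moves step by Δz≈7.00 mm. Every layer's G1 loop is the same polygon, so the solid is a straight extrusion of it from z=0 to z≈21. Closing with flat bottom and top caps and triangulating gives 12 facets — a rectangular box, roughly 29.4 × 18.1 mm footprint and 21 mm tall.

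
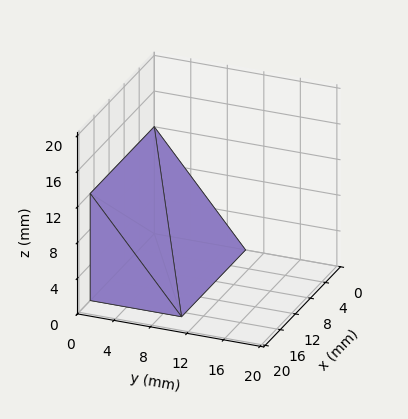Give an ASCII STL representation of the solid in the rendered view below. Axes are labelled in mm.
Reading the render: the shape is a wedge (ramp): 17 × 10 mm base, rising to 12 mm along the y=0 edge and sloping linearly to z=0 at y=10 (dimensions read to the nearest mm from the axis ticks). For the STL, each face is triangulated and given an outward normal.

solid part
  facet normal 0.0000 0.0000 -1.0000
    outer loop
      vertex 17.00 10.00 0.00
      vertex 17.00 0.00 0.00
      vertex 0.00 0.00 0.00
    endloop
  endfacet
  facet normal 0.0000 0.0000 -1.0000
    outer loop
      vertex 0.00 10.00 0.00
      vertex 17.00 10.00 0.00
      vertex 0.00 0.00 0.00
    endloop
  endfacet
  facet normal 0.0000 -1.0000 0.0000
    outer loop
      vertex 0.00 0.00 0.00
      vertex 17.00 0.00 0.00
      vertex 17.00 0.00 12.00
    endloop
  endfacet
  facet normal 0.0000 -1.0000 0.0000
    outer loop
      vertex 0.00 0.00 0.00
      vertex 17.00 0.00 12.00
      vertex 0.00 0.00 12.00
    endloop
  endfacet
  facet normal 0.0000 0.7682 0.6402
    outer loop
      vertex 0.00 0.00 12.00
      vertex 17.00 0.00 12.00
      vertex 17.00 10.00 0.00
    endloop
  endfacet
  facet normal 0.0000 0.7682 0.6402
    outer loop
      vertex 0.00 0.00 12.00
      vertex 17.00 10.00 0.00
      vertex 0.00 10.00 0.00
    endloop
  endfacet
  facet normal -1.0000 0.0000 0.0000
    outer loop
      vertex 0.00 0.00 12.00
      vertex 0.00 10.00 0.00
      vertex 0.00 0.00 0.00
    endloop
  endfacet
  facet normal 1.0000 0.0000 0.0000
    outer loop
      vertex 17.00 0.00 0.00
      vertex 17.00 10.00 0.00
      vertex 17.00 0.00 12.00
    endloop
  endfacet
endsolid part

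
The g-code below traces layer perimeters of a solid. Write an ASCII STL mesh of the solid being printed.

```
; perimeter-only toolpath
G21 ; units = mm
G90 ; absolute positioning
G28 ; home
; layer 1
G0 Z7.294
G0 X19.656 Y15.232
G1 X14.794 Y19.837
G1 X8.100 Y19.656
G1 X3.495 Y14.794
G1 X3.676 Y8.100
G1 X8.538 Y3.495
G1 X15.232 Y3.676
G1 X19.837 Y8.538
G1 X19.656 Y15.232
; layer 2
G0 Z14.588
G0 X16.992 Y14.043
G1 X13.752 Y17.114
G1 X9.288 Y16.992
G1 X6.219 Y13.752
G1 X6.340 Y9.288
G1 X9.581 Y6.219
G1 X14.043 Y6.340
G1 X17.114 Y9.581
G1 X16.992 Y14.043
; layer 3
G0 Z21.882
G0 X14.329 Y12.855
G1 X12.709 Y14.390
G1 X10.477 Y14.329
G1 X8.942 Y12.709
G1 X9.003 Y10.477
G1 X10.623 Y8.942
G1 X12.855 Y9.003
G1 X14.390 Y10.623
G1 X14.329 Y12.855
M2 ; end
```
solid part
  facet normal 0.0000 0.0000 -1.0000
    outer loop
      vertex 6.911 22.319 0.000
      vertex 15.837 22.561 0.000
      vertex 22.319 16.421 0.000
    endloop
  endfacet
  facet normal 0.0000 0.0000 -1.0000
    outer loop
      vertex 0.771 15.837 0.000
      vertex 6.911 22.319 0.000
      vertex 22.319 16.421 0.000
    endloop
  endfacet
  facet normal 0.0000 0.0000 -1.0000
    outer loop
      vertex 1.013 6.911 0.000
      vertex 0.771 15.837 0.000
      vertex 22.319 16.421 0.000
    endloop
  endfacet
  facet normal 0.0000 0.0000 -1.0000
    outer loop
      vertex 7.495 0.771 0.000
      vertex 1.013 6.911 0.000
      vertex 22.319 16.421 0.000
    endloop
  endfacet
  facet normal 0.0000 0.0000 -1.0000
    outer loop
      vertex 16.421 1.013 0.000
      vertex 7.495 0.771 0.000
      vertex 22.319 16.421 0.000
    endloop
  endfacet
  facet normal 0.0000 0.0000 -1.0000
    outer loop
      vertex 22.561 7.495 0.000
      vertex 16.421 1.013 0.000
      vertex 22.319 16.421 0.000
    endloop
  endfacet
  facet normal 0.6451 0.6810 0.3465
    outer loop
      vertex 22.319 16.421 0.000
      vertex 15.837 22.561 0.000
      vertex 11.666 11.666 29.176
    endloop
  endfacet
  facet normal -0.0254 0.9377 0.3465
    outer loop
      vertex 15.837 22.561 0.000
      vertex 6.911 22.319 0.000
      vertex 11.666 11.666 29.176
    endloop
  endfacet
  facet normal -0.6810 0.6451 0.3465
    outer loop
      vertex 6.911 22.319 0.000
      vertex 0.771 15.837 0.000
      vertex 11.666 11.666 29.176
    endloop
  endfacet
  facet normal -0.9377 -0.0254 0.3465
    outer loop
      vertex 0.771 15.837 0.000
      vertex 1.013 6.911 0.000
      vertex 11.666 11.666 29.176
    endloop
  endfacet
  facet normal -0.6451 -0.6810 0.3465
    outer loop
      vertex 1.013 6.911 0.000
      vertex 7.495 0.771 0.000
      vertex 11.666 11.666 29.176
    endloop
  endfacet
  facet normal 0.0254 -0.9377 0.3465
    outer loop
      vertex 7.495 0.771 0.000
      vertex 16.421 1.013 0.000
      vertex 11.666 11.666 29.176
    endloop
  endfacet
  facet normal 0.6810 -0.6451 0.3465
    outer loop
      vertex 16.421 1.013 0.000
      vertex 22.561 7.495 0.000
      vertex 11.666 11.666 29.176
    endloop
  endfacet
  facet normal 0.9377 0.0254 0.3465
    outer loop
      vertex 22.561 7.495 0.000
      vertex 22.319 16.421 0.000
      vertex 11.666 11.666 29.176
    endloop
  endfacet
endsolid part

The G0 Z moves step by Δz≈7.294 mm. The G1 loops shrink linearly with z, so the solid tapers from its base footprint up to z≈29.2. Closing with a flat bottom cap and the tapered top and triangulating gives 14 facets — a regular 8-sided pyramid, base circumscribed radius ≈ 11.7 mm, apex at z ≈ 29.2 mm.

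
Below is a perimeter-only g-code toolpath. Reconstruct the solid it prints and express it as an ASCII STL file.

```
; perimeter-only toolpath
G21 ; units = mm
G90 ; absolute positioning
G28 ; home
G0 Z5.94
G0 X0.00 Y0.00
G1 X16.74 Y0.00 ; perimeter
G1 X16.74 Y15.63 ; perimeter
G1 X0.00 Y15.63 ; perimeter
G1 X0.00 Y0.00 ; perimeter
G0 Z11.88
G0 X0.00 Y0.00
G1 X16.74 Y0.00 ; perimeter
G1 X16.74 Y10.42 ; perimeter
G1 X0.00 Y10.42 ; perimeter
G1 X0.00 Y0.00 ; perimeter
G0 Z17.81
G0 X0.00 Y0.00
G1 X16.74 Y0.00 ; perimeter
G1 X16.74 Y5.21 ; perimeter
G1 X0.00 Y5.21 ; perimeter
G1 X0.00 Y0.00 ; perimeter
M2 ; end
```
solid part
  facet normal 0.0000 0.0000 -1.0000
    outer loop
      vertex 16.74 20.84 0.00
      vertex 16.74 0.00 0.00
      vertex 0.00 0.00 0.00
    endloop
  endfacet
  facet normal 0.0000 0.0000 -1.0000
    outer loop
      vertex 0.00 20.84 0.00
      vertex 16.74 20.84 0.00
      vertex 0.00 0.00 0.00
    endloop
  endfacet
  facet normal 0.0000 -1.0000 0.0000
    outer loop
      vertex 0.00 0.00 0.00
      vertex 16.74 0.00 0.00
      vertex 16.74 0.00 23.75
    endloop
  endfacet
  facet normal 0.0000 -1.0000 0.0000
    outer loop
      vertex 0.00 0.00 0.00
      vertex 16.74 0.00 23.75
      vertex 0.00 0.00 23.75
    endloop
  endfacet
  facet normal 0.0000 0.7517 0.6596
    outer loop
      vertex 0.00 0.00 23.75
      vertex 16.74 0.00 23.75
      vertex 16.74 20.84 0.00
    endloop
  endfacet
  facet normal 0.0000 0.7517 0.6596
    outer loop
      vertex 0.00 0.00 23.75
      vertex 16.74 20.84 0.00
      vertex 0.00 20.84 0.00
    endloop
  endfacet
  facet normal -1.0000 0.0000 0.0000
    outer loop
      vertex 0.00 0.00 23.75
      vertex 0.00 20.84 0.00
      vertex 0.00 0.00 0.00
    endloop
  endfacet
  facet normal 1.0000 0.0000 0.0000
    outer loop
      vertex 16.74 0.00 0.00
      vertex 16.74 20.84 0.00
      vertex 16.74 0.00 23.75
    endloop
  endfacet
endsolid part

The G0 Z moves step by Δz≈5.94 mm. The G1 loops shrink linearly with z, so the solid tapers from its base footprint up to z≈23.8. Closing with a flat bottom cap and the tapered top and triangulating gives 8 facets — a wedge (ramp): 16.7 × 20.8 mm base, rising to 23.8 mm along the y=0 edge and sloping linearly to z=0 at y=20.8.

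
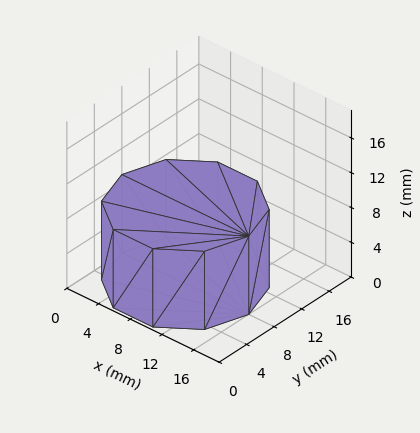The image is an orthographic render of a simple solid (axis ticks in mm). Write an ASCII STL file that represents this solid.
Reading the render: the shape is a regular 10-sided prism (a cylinder approximated with 10 flat sides), circumscribed radius ≈ 8 mm, height ≈ 9 mm (dimensions read to the nearest mm from the axis ticks). For the STL, each face is triangulated and given an outward normal.

solid part
  facet normal 0.0000 0.0000 -1.0000
    outer loop
      vertex 10.5 15.6 0.0
      vertex 14.5 12.7 0.0
      vertex 16.0 8.0 0.0
    endloop
  endfacet
  facet normal 0.0000 0.0000 -1.0000
    outer loop
      vertex 5.5 15.6 0.0
      vertex 10.5 15.6 0.0
      vertex 16.0 8.0 0.0
    endloop
  endfacet
  facet normal 0.0000 0.0000 -1.0000
    outer loop
      vertex 1.5 12.7 0.0
      vertex 5.5 15.6 0.0
      vertex 16.0 8.0 0.0
    endloop
  endfacet
  facet normal 0.0000 0.0000 -1.0000
    outer loop
      vertex 0.0 8.0 0.0
      vertex 1.5 12.7 0.0
      vertex 16.0 8.0 0.0
    endloop
  endfacet
  facet normal 0.0000 0.0000 -1.0000
    outer loop
      vertex 1.5 3.3 0.0
      vertex 0.0 8.0 0.0
      vertex 16.0 8.0 0.0
    endloop
  endfacet
  facet normal 0.0000 0.0000 -1.0000
    outer loop
      vertex 5.5 0.4 0.0
      vertex 1.5 3.3 0.0
      vertex 16.0 8.0 0.0
    endloop
  endfacet
  facet normal 0.0000 0.0000 -1.0000
    outer loop
      vertex 10.5 0.4 0.0
      vertex 5.5 0.4 0.0
      vertex 16.0 8.0 0.0
    endloop
  endfacet
  facet normal 0.0000 0.0000 -1.0000
    outer loop
      vertex 14.5 3.3 0.0
      vertex 10.5 0.4 0.0
      vertex 16.0 8.0 0.0
    endloop
  endfacet
  facet normal 0.0000 0.0000 1.0000
    outer loop
      vertex 16.0 8.0 9.0
      vertex 14.5 12.7 9.0
      vertex 10.5 15.6 9.0
    endloop
  endfacet
  facet normal 0.0000 0.0000 1.0000
    outer loop
      vertex 16.0 8.0 9.0
      vertex 10.5 15.6 9.0
      vertex 5.5 15.6 9.0
    endloop
  endfacet
  facet normal 0.0000 0.0000 1.0000
    outer loop
      vertex 16.0 8.0 9.0
      vertex 5.5 15.6 9.0
      vertex 1.5 12.7 9.0
    endloop
  endfacet
  facet normal 0.0000 0.0000 1.0000
    outer loop
      vertex 16.0 8.0 9.0
      vertex 1.5 12.7 9.0
      vertex 0.0 8.0 9.0
    endloop
  endfacet
  facet normal 0.0000 0.0000 1.0000
    outer loop
      vertex 16.0 8.0 9.0
      vertex 0.0 8.0 9.0
      vertex 1.5 3.3 9.0
    endloop
  endfacet
  facet normal 0.0000 0.0000 1.0000
    outer loop
      vertex 16.0 8.0 9.0
      vertex 1.5 3.3 9.0
      vertex 5.5 0.4 9.0
    endloop
  endfacet
  facet normal 0.0000 0.0000 1.0000
    outer loop
      vertex 16.0 8.0 9.0
      vertex 5.5 0.4 9.0
      vertex 10.5 0.4 9.0
    endloop
  endfacet
  facet normal 0.0000 0.0000 1.0000
    outer loop
      vertex 16.0 8.0 9.0
      vertex 10.5 0.4 9.0
      vertex 14.5 3.3 9.0
    endloop
  endfacet
  facet normal 0.9527 0.3040 0.0000
    outer loop
      vertex 16.0 8.0 0.0
      vertex 14.5 12.7 0.0
      vertex 14.5 12.7 9.0
    endloop
  endfacet
  facet normal 0.9527 0.3040 0.0000
    outer loop
      vertex 16.0 8.0 0.0
      vertex 14.5 12.7 9.0
      vertex 16.0 8.0 9.0
    endloop
  endfacet
  facet normal 0.5870 0.8096 0.0000
    outer loop
      vertex 14.5 12.7 0.0
      vertex 10.5 15.6 0.0
      vertex 10.5 15.6 9.0
    endloop
  endfacet
  facet normal 0.5870 0.8096 0.0000
    outer loop
      vertex 14.5 12.7 0.0
      vertex 10.5 15.6 9.0
      vertex 14.5 12.7 9.0
    endloop
  endfacet
  facet normal 0.0000 1.0000 0.0000
    outer loop
      vertex 10.5 15.6 0.0
      vertex 5.5 15.6 0.0
      vertex 5.5 15.6 9.0
    endloop
  endfacet
  facet normal 0.0000 1.0000 0.0000
    outer loop
      vertex 10.5 15.6 0.0
      vertex 5.5 15.6 9.0
      vertex 10.5 15.6 9.0
    endloop
  endfacet
  facet normal -0.5870 0.8096 0.0000
    outer loop
      vertex 5.5 15.6 0.0
      vertex 1.5 12.7 0.0
      vertex 1.5 12.7 9.0
    endloop
  endfacet
  facet normal -0.5870 0.8096 0.0000
    outer loop
      vertex 5.5 15.6 0.0
      vertex 1.5 12.7 9.0
      vertex 5.5 15.6 9.0
    endloop
  endfacet
  facet normal -0.9527 0.3040 0.0000
    outer loop
      vertex 1.5 12.7 0.0
      vertex 0.0 8.0 0.0
      vertex 0.0 8.0 9.0
    endloop
  endfacet
  facet normal -0.9527 0.3040 0.0000
    outer loop
      vertex 1.5 12.7 0.0
      vertex 0.0 8.0 9.0
      vertex 1.5 12.7 9.0
    endloop
  endfacet
  facet normal -0.9527 -0.3040 0.0000
    outer loop
      vertex 0.0 8.0 0.0
      vertex 1.5 3.3 0.0
      vertex 1.5 3.3 9.0
    endloop
  endfacet
  facet normal -0.9527 -0.3040 0.0000
    outer loop
      vertex 0.0 8.0 0.0
      vertex 1.5 3.3 9.0
      vertex 0.0 8.0 9.0
    endloop
  endfacet
  facet normal -0.5870 -0.8096 0.0000
    outer loop
      vertex 1.5 3.3 0.0
      vertex 5.5 0.4 0.0
      vertex 5.5 0.4 9.0
    endloop
  endfacet
  facet normal -0.5870 -0.8096 0.0000
    outer loop
      vertex 1.5 3.3 0.0
      vertex 5.5 0.4 9.0
      vertex 1.5 3.3 9.0
    endloop
  endfacet
  facet normal 0.0000 -1.0000 0.0000
    outer loop
      vertex 5.5 0.4 0.0
      vertex 10.5 0.4 0.0
      vertex 10.5 0.4 9.0
    endloop
  endfacet
  facet normal 0.0000 -1.0000 0.0000
    outer loop
      vertex 5.5 0.4 0.0
      vertex 10.5 0.4 9.0
      vertex 5.5 0.4 9.0
    endloop
  endfacet
  facet normal 0.5870 -0.8096 0.0000
    outer loop
      vertex 10.5 0.4 0.0
      vertex 14.5 3.3 0.0
      vertex 14.5 3.3 9.0
    endloop
  endfacet
  facet normal 0.5870 -0.8096 0.0000
    outer loop
      vertex 10.5 0.4 0.0
      vertex 14.5 3.3 9.0
      vertex 10.5 0.4 9.0
    endloop
  endfacet
  facet normal 0.9527 -0.3040 0.0000
    outer loop
      vertex 14.5 3.3 0.0
      vertex 16.0 8.0 0.0
      vertex 16.0 8.0 9.0
    endloop
  endfacet
  facet normal 0.9527 -0.3040 0.0000
    outer loop
      vertex 14.5 3.3 0.0
      vertex 16.0 8.0 9.0
      vertex 14.5 3.3 9.0
    endloop
  endfacet
endsolid part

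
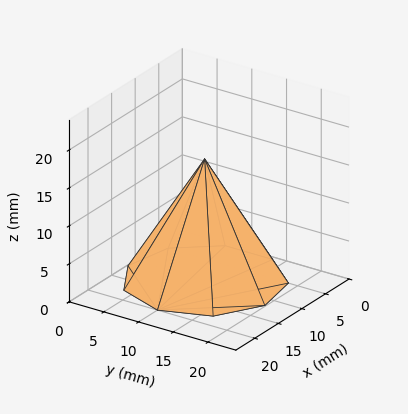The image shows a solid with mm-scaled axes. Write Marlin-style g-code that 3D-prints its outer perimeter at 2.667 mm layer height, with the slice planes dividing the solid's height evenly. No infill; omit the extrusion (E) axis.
Reading the render: the shape is a regular 9-sided pyramid, base circumscribed radius ≈ 10 mm, apex at z ≈ 16 mm (dimensions read to the nearest mm from the axis ticks). For the g-code, the solid's height is divided into equal slices at the stated Δz and each level perimeter traced with G1 moves after a G0 lift.

; perimeter-only toolpath
G21 ; units = mm
G90 ; absolute positioning
G28 ; home
; layer 1
G0 Z2.667
G0 X18.333 Y10.000
G1 X16.383 Y15.357
G1 X11.447 Y18.207
G1 X5.833 Y17.217
G1 X2.169 Y12.850
G1 X2.169 Y7.150
G1 X5.833 Y2.783
G1 X11.447 Y1.793
G1 X16.383 Y4.643
G1 X18.333 Y10.000
; layer 2
G0 Z5.333
G0 X16.667 Y10.000
G1 X15.107 Y14.285
G1 X11.157 Y16.565
G1 X6.667 Y15.773
G1 X3.735 Y12.280
G1 X3.735 Y7.720
G1 X6.667 Y4.227
G1 X11.157 Y3.435
G1 X15.107 Y5.715
G1 X16.667 Y10.000
; layer 3
G0 Z8.000
G0 X15.000 Y10.000
G1 X13.830 Y13.214
G1 X10.868 Y14.924
G1 X7.500 Y14.330
G1 X5.301 Y11.710
G1 X5.301 Y8.290
G1 X7.500 Y5.670
G1 X10.868 Y5.076
G1 X13.830 Y6.786
G1 X15.000 Y10.000
; layer 4
G0 Z10.667
G0 X13.333 Y10.000
G1 X12.553 Y12.143
G1 X10.579 Y13.283
G1 X8.333 Y12.887
G1 X6.868 Y11.140
G1 X6.868 Y8.860
G1 X8.333 Y7.113
G1 X10.579 Y6.717
G1 X12.553 Y7.857
G1 X13.333 Y10.000
; layer 5
G0 Z13.333
G0 X11.667 Y10.000
G1 X11.277 Y11.071
G1 X10.289 Y11.641
G1 X9.167 Y11.443
G1 X8.434 Y10.570
G1 X8.434 Y9.430
G1 X9.167 Y8.557
G1 X10.289 Y8.359
G1 X11.277 Y8.929
G1 X11.667 Y10.000
M2 ; end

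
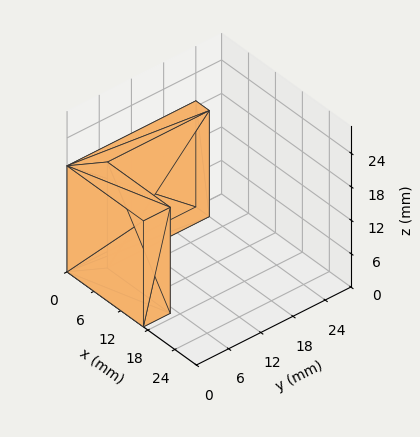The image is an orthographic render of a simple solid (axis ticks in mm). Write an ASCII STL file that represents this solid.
Reading the render: the shape is an L-shaped prism: outer 17 × 24 mm, arm thicknesses ≈ 5 mm (horizontal) and 3 mm (vertical), extruded 19 mm in z (dimensions read to the nearest mm from the axis ticks). For the STL, each face is triangulated and given an outward normal.

solid part
  facet normal 0.0000 0.0000 -1.0000
    outer loop
      vertex 17.0 5.0 0.0
      vertex 17.0 0.0 0.0
      vertex 0.0 0.0 0.0
    endloop
  endfacet
  facet normal 0.0000 0.0000 -1.0000
    outer loop
      vertex 3.0 5.0 0.0
      vertex 17.0 5.0 0.0
      vertex 0.0 0.0 0.0
    endloop
  endfacet
  facet normal 0.0000 0.0000 -1.0000
    outer loop
      vertex 3.0 24.0 0.0
      vertex 3.0 5.0 0.0
      vertex 0.0 0.0 0.0
    endloop
  endfacet
  facet normal 0.0000 0.0000 -1.0000
    outer loop
      vertex 0.0 24.0 0.0
      vertex 3.0 24.0 0.0
      vertex 0.0 0.0 0.0
    endloop
  endfacet
  facet normal 0.0000 0.0000 1.0000
    outer loop
      vertex 0.0 0.0 19.0
      vertex 17.0 0.0 19.0
      vertex 17.0 5.0 19.0
    endloop
  endfacet
  facet normal 0.0000 0.0000 1.0000
    outer loop
      vertex 0.0 0.0 19.0
      vertex 17.0 5.0 19.0
      vertex 3.0 5.0 19.0
    endloop
  endfacet
  facet normal 0.0000 0.0000 1.0000
    outer loop
      vertex 0.0 0.0 19.0
      vertex 3.0 5.0 19.0
      vertex 3.0 24.0 19.0
    endloop
  endfacet
  facet normal 0.0000 0.0000 1.0000
    outer loop
      vertex 0.0 0.0 19.0
      vertex 3.0 24.0 19.0
      vertex 0.0 24.0 19.0
    endloop
  endfacet
  facet normal 0.0000 -1.0000 0.0000
    outer loop
      vertex 0.0 0.0 0.0
      vertex 17.0 0.0 0.0
      vertex 17.0 0.0 19.0
    endloop
  endfacet
  facet normal 0.0000 -1.0000 0.0000
    outer loop
      vertex 0.0 0.0 0.0
      vertex 17.0 0.0 19.0
      vertex 0.0 0.0 19.0
    endloop
  endfacet
  facet normal 1.0000 0.0000 0.0000
    outer loop
      vertex 17.0 0.0 0.0
      vertex 17.0 5.0 0.0
      vertex 17.0 5.0 19.0
    endloop
  endfacet
  facet normal 1.0000 0.0000 0.0000
    outer loop
      vertex 17.0 0.0 0.0
      vertex 17.0 5.0 19.0
      vertex 17.0 0.0 19.0
    endloop
  endfacet
  facet normal 0.0000 1.0000 0.0000
    outer loop
      vertex 17.0 5.0 0.0
      vertex 3.0 5.0 0.0
      vertex 3.0 5.0 19.0
    endloop
  endfacet
  facet normal 0.0000 1.0000 0.0000
    outer loop
      vertex 17.0 5.0 0.0
      vertex 3.0 5.0 19.0
      vertex 17.0 5.0 19.0
    endloop
  endfacet
  facet normal 1.0000 0.0000 0.0000
    outer loop
      vertex 3.0 5.0 0.0
      vertex 3.0 24.0 0.0
      vertex 3.0 24.0 19.0
    endloop
  endfacet
  facet normal 1.0000 0.0000 0.0000
    outer loop
      vertex 3.0 5.0 0.0
      vertex 3.0 24.0 19.0
      vertex 3.0 5.0 19.0
    endloop
  endfacet
  facet normal 0.0000 1.0000 0.0000
    outer loop
      vertex 3.0 24.0 0.0
      vertex 0.0 24.0 0.0
      vertex 0.0 24.0 19.0
    endloop
  endfacet
  facet normal 0.0000 1.0000 0.0000
    outer loop
      vertex 3.0 24.0 0.0
      vertex 0.0 24.0 19.0
      vertex 3.0 24.0 19.0
    endloop
  endfacet
  facet normal -1.0000 0.0000 0.0000
    outer loop
      vertex 0.0 24.0 0.0
      vertex 0.0 0.0 0.0
      vertex 0.0 0.0 19.0
    endloop
  endfacet
  facet normal -1.0000 0.0000 0.0000
    outer loop
      vertex 0.0 24.0 0.0
      vertex 0.0 0.0 19.0
      vertex 0.0 24.0 19.0
    endloop
  endfacet
endsolid part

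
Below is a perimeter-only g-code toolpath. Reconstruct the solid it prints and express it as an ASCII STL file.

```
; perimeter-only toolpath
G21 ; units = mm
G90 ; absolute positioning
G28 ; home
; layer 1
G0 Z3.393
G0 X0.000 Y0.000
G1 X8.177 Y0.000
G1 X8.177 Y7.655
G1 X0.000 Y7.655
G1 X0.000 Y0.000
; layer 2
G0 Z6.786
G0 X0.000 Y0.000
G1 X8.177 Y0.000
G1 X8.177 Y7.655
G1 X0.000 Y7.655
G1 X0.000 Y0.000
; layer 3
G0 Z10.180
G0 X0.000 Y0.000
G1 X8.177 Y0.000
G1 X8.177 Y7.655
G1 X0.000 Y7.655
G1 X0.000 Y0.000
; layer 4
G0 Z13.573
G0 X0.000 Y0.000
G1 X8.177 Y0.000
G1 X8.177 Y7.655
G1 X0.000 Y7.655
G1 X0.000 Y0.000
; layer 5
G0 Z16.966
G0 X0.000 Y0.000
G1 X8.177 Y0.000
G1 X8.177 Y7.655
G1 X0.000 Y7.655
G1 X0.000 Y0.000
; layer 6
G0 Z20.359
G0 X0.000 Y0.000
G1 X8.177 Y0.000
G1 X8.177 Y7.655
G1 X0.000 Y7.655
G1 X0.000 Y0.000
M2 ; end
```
solid part
  facet normal 0.0000 0.0000 -1.0000
    outer loop
      vertex 8.177 7.655 0.000
      vertex 8.177 0.000 0.000
      vertex 0.000 0.000 0.000
    endloop
  endfacet
  facet normal 0.0000 0.0000 -1.0000
    outer loop
      vertex 0.000 7.655 0.000
      vertex 8.177 7.655 0.000
      vertex 0.000 0.000 0.000
    endloop
  endfacet
  facet normal 0.0000 0.0000 1.0000
    outer loop
      vertex 0.000 0.000 20.359
      vertex 8.177 0.000 20.359
      vertex 8.177 7.655 20.359
    endloop
  endfacet
  facet normal 0.0000 0.0000 1.0000
    outer loop
      vertex 0.000 0.000 20.359
      vertex 8.177 7.655 20.359
      vertex 0.000 7.655 20.359
    endloop
  endfacet
  facet normal 0.0000 -1.0000 0.0000
    outer loop
      vertex 0.000 0.000 0.000
      vertex 8.177 0.000 0.000
      vertex 8.177 0.000 20.359
    endloop
  endfacet
  facet normal 0.0000 -1.0000 0.0000
    outer loop
      vertex 0.000 0.000 0.000
      vertex 8.177 0.000 20.359
      vertex 0.000 0.000 20.359
    endloop
  endfacet
  facet normal 0.0000 1.0000 0.0000
    outer loop
      vertex 8.177 7.655 20.359
      vertex 8.177 7.655 0.000
      vertex 0.000 7.655 0.000
    endloop
  endfacet
  facet normal 0.0000 1.0000 0.0000
    outer loop
      vertex 0.000 7.655 20.359
      vertex 8.177 7.655 20.359
      vertex 0.000 7.655 0.000
    endloop
  endfacet
  facet normal -1.0000 0.0000 0.0000
    outer loop
      vertex 0.000 7.655 20.359
      vertex 0.000 7.655 0.000
      vertex 0.000 0.000 0.000
    endloop
  endfacet
  facet normal -1.0000 0.0000 0.0000
    outer loop
      vertex 0.000 0.000 20.359
      vertex 0.000 7.655 20.359
      vertex 0.000 0.000 0.000
    endloop
  endfacet
  facet normal 1.0000 0.0000 0.0000
    outer loop
      vertex 8.177 0.000 0.000
      vertex 8.177 7.655 0.000
      vertex 8.177 7.655 20.359
    endloop
  endfacet
  facet normal 1.0000 0.0000 0.0000
    outer loop
      vertex 8.177 0.000 0.000
      vertex 8.177 7.655 20.359
      vertex 8.177 0.000 20.359
    endloop
  endfacet
endsolid part

The G0 Z moves step by Δz≈3.393 mm. Every layer's G1 loop is the same polygon, so the solid is a straight extrusion of it from z=0 to z≈20.4. Closing with flat bottom and top caps and triangulating gives 12 facets — a rectangular box, roughly 8.18 × 7.66 mm footprint and 20.4 mm tall.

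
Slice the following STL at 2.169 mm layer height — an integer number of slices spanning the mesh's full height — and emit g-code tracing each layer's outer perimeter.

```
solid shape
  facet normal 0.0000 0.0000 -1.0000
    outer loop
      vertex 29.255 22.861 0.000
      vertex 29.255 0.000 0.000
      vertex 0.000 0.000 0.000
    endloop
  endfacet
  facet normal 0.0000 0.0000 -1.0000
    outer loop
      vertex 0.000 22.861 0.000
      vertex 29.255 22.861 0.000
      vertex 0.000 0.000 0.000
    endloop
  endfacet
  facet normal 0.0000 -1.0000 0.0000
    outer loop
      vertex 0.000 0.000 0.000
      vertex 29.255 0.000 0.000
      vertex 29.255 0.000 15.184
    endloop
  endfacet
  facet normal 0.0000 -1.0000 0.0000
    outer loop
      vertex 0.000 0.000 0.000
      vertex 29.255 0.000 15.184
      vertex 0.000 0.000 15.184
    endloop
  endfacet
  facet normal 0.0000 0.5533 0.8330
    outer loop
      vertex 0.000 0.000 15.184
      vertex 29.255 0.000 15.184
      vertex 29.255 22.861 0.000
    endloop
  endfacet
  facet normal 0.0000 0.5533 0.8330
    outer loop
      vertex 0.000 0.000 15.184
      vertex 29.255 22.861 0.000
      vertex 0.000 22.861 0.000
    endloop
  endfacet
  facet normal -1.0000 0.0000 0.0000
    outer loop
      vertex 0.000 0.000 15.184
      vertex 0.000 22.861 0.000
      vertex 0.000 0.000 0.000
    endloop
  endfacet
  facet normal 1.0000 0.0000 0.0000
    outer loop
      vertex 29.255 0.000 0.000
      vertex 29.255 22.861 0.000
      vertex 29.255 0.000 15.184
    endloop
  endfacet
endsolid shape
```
; perimeter-only toolpath
G21 ; units = mm
G90 ; absolute positioning
G28 ; home
; layer 1
G0 Z2.169
G0 X0.000 Y0.000
G1 X29.255 Y0.000
G1 X29.255 Y19.595
G1 X0.000 Y19.595
G1 X0.000 Y0.000
; layer 2
G0 Z4.338
G0 X0.000 Y0.000
G1 X29.255 Y0.000
G1 X29.255 Y16.329
G1 X0.000 Y16.329
G1 X0.000 Y0.000
; layer 3
G0 Z6.507
G0 X0.000 Y0.000
G1 X29.255 Y0.000
G1 X29.255 Y13.063
G1 X0.000 Y13.063
G1 X0.000 Y0.000
; layer 4
G0 Z8.677
G0 X0.000 Y0.000
G1 X29.255 Y0.000
G1 X29.255 Y9.798
G1 X0.000 Y9.798
G1 X0.000 Y0.000
; layer 5
G0 Z10.846
G0 X0.000 Y0.000
G1 X29.255 Y0.000
G1 X29.255 Y6.532
G1 X0.000 Y6.532
G1 X0.000 Y0.000
; layer 6
G0 Z13.015
G0 X0.000 Y0.000
G1 X29.255 Y0.000
G1 X29.255 Y3.266
G1 X0.000 Y3.266
G1 X0.000 Y0.000
M2 ; end

The solid is a wedge (ramp): 29.3 × 22.9 mm base, rising to 15.2 mm along the y=0 edge and sloping linearly to z=0 at y=22.9. Slicing at Δz = 2.169 mm — 7 equal slices spanning the solid's height, so layer i sits at z = i·h/7 — gives 6 non-empty perimeters. Each is a 4-segment closed polygon; G0 lifts to the layer z and rapids to the start vertex, then G1 traces the edges. The cross-section shrinks linearly with z (the slice at the apex is degenerate and omitted).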